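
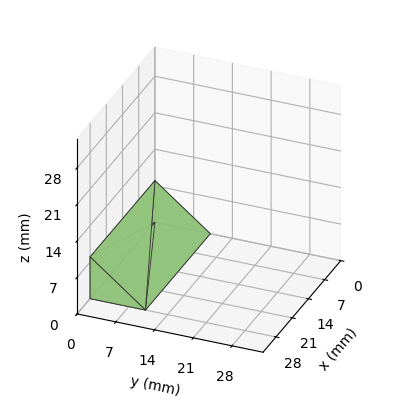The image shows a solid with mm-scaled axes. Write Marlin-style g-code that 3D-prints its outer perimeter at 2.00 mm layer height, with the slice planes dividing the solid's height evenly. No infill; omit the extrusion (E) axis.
Reading the render: the shape is a wedge (ramp): 28 × 10 mm base, rising to 8 mm along the y=0 edge and sloping linearly to z=0 at y=10 (dimensions read to the nearest mm from the axis ticks). For the g-code, the solid's height is divided into equal slices at the stated Δz and each level perimeter traced with G1 moves after a G0 lift.

; perimeter-only toolpath
G21 ; units = mm
G90 ; absolute positioning
G28 ; home
; layer 1
G0 Z2.00
G0 X0.00 Y0.00
G1 X28.00 Y0.00
G1 X28.00 Y7.50
G1 X0.00 Y7.50
G1 X0.00 Y0.00
; layer 2
G0 Z4.00
G0 X0.00 Y0.00
G1 X28.00 Y0.00
G1 X28.00 Y5.00
G1 X0.00 Y5.00
G1 X0.00 Y0.00
; layer 3
G0 Z6.00
G0 X0.00 Y0.00
G1 X28.00 Y0.00
G1 X28.00 Y2.50
G1 X0.00 Y2.50
G1 X0.00 Y0.00
M2 ; end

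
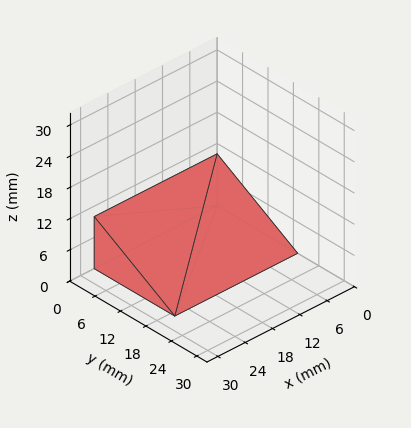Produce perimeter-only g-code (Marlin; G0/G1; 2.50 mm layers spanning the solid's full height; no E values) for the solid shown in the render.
Reading the render: the shape is a wedge (ramp): 27 × 19 mm base, rising to 10 mm along the y=0 edge and sloping linearly to z=0 at y=19 (dimensions read to the nearest mm from the axis ticks). For the g-code, the solid's height is divided into equal slices at the stated Δz and each level perimeter traced with G1 moves after a G0 lift.

; perimeter-only toolpath
G21 ; units = mm
G90 ; absolute positioning
G28 ; home
; layer 1
G0 Z2.50
G0 X0.00 Y0.00
G1 X27.00 Y0.00
G1 X27.00 Y14.25
G1 X0.00 Y14.25
G1 X0.00 Y0.00
; layer 2
G0 Z5.00
G0 X0.00 Y0.00
G1 X27.00 Y0.00
G1 X27.00 Y9.50
G1 X0.00 Y9.50
G1 X0.00 Y0.00
; layer 3
G0 Z7.50
G0 X0.00 Y0.00
G1 X27.00 Y0.00
G1 X27.00 Y4.75
G1 X0.00 Y4.75
G1 X0.00 Y0.00
M2 ; end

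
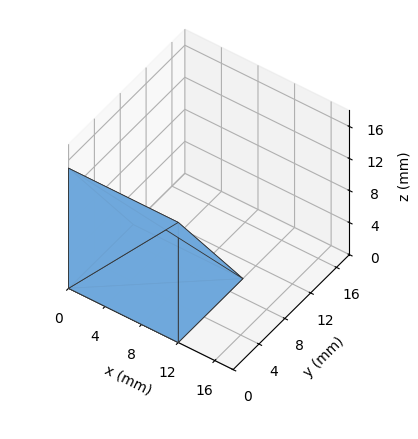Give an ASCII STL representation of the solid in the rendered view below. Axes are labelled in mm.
Reading the render: the shape is a wedge (ramp): 12 × 10 mm base, rising to 15 mm along the y=0 edge and sloping linearly to z=0 at y=10 (dimensions read to the nearest mm from the axis ticks). For the STL, each face is triangulated and given an outward normal.

solid part
  facet normal 0.0000 0.0000 -1.0000
    outer loop
      vertex 12.0 10.0 0.0
      vertex 12.0 0.0 0.0
      vertex 0.0 0.0 0.0
    endloop
  endfacet
  facet normal 0.0000 0.0000 -1.0000
    outer loop
      vertex 0.0 10.0 0.0
      vertex 12.0 10.0 0.0
      vertex 0.0 0.0 0.0
    endloop
  endfacet
  facet normal 0.0000 -1.0000 0.0000
    outer loop
      vertex 0.0 0.0 0.0
      vertex 12.0 0.0 0.0
      vertex 12.0 0.0 15.0
    endloop
  endfacet
  facet normal 0.0000 -1.0000 0.0000
    outer loop
      vertex 0.0 0.0 0.0
      vertex 12.0 0.0 15.0
      vertex 0.0 0.0 15.0
    endloop
  endfacet
  facet normal 0.0000 0.8321 0.5547
    outer loop
      vertex 0.0 0.0 15.0
      vertex 12.0 0.0 15.0
      vertex 12.0 10.0 0.0
    endloop
  endfacet
  facet normal 0.0000 0.8321 0.5547
    outer loop
      vertex 0.0 0.0 15.0
      vertex 12.0 10.0 0.0
      vertex 0.0 10.0 0.0
    endloop
  endfacet
  facet normal -1.0000 0.0000 0.0000
    outer loop
      vertex 0.0 0.0 15.0
      vertex 0.0 10.0 0.0
      vertex 0.0 0.0 0.0
    endloop
  endfacet
  facet normal 1.0000 0.0000 0.0000
    outer loop
      vertex 12.0 0.0 0.0
      vertex 12.0 10.0 0.0
      vertex 12.0 0.0 15.0
    endloop
  endfacet
endsolid part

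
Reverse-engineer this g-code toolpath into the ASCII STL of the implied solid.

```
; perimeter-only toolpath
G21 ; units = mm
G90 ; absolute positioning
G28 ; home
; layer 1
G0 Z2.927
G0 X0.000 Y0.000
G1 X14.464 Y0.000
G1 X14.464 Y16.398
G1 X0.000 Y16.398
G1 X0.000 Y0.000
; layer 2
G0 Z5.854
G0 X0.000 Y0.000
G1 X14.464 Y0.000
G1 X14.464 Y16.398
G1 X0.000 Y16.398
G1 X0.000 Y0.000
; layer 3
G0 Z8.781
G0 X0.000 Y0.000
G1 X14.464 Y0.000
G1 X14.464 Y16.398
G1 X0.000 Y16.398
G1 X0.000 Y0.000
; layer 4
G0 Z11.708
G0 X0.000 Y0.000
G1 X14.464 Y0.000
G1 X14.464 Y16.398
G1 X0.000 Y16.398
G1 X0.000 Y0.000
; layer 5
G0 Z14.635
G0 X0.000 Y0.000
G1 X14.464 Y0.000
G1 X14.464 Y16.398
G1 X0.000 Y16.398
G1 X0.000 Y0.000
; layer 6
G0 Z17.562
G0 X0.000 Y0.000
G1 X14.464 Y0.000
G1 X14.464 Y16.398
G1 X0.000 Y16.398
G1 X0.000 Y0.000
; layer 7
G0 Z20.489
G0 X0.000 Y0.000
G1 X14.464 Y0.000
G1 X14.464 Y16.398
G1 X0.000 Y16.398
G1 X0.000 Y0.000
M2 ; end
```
solid part
  facet normal 0.0000 0.0000 -1.0000
    outer loop
      vertex 14.464 16.398 0.000
      vertex 14.464 0.000 0.000
      vertex 0.000 0.000 0.000
    endloop
  endfacet
  facet normal 0.0000 0.0000 -1.0000
    outer loop
      vertex 0.000 16.398 0.000
      vertex 14.464 16.398 0.000
      vertex 0.000 0.000 0.000
    endloop
  endfacet
  facet normal 0.0000 0.0000 1.0000
    outer loop
      vertex 0.000 0.000 20.489
      vertex 14.464 0.000 20.489
      vertex 14.464 16.398 20.489
    endloop
  endfacet
  facet normal 0.0000 0.0000 1.0000
    outer loop
      vertex 0.000 0.000 20.489
      vertex 14.464 16.398 20.489
      vertex 0.000 16.398 20.489
    endloop
  endfacet
  facet normal 0.0000 -1.0000 0.0000
    outer loop
      vertex 0.000 0.000 0.000
      vertex 14.464 0.000 0.000
      vertex 14.464 0.000 20.489
    endloop
  endfacet
  facet normal 0.0000 -1.0000 0.0000
    outer loop
      vertex 0.000 0.000 0.000
      vertex 14.464 0.000 20.489
      vertex 0.000 0.000 20.489
    endloop
  endfacet
  facet normal 0.0000 1.0000 0.0000
    outer loop
      vertex 14.464 16.398 20.489
      vertex 14.464 16.398 0.000
      vertex 0.000 16.398 0.000
    endloop
  endfacet
  facet normal 0.0000 1.0000 0.0000
    outer loop
      vertex 0.000 16.398 20.489
      vertex 14.464 16.398 20.489
      vertex 0.000 16.398 0.000
    endloop
  endfacet
  facet normal -1.0000 0.0000 0.0000
    outer loop
      vertex 0.000 16.398 20.489
      vertex 0.000 16.398 0.000
      vertex 0.000 0.000 0.000
    endloop
  endfacet
  facet normal -1.0000 0.0000 0.0000
    outer loop
      vertex 0.000 0.000 20.489
      vertex 0.000 16.398 20.489
      vertex 0.000 0.000 0.000
    endloop
  endfacet
  facet normal 1.0000 0.0000 0.0000
    outer loop
      vertex 14.464 0.000 0.000
      vertex 14.464 16.398 0.000
      vertex 14.464 16.398 20.489
    endloop
  endfacet
  facet normal 1.0000 0.0000 0.0000
    outer loop
      vertex 14.464 0.000 0.000
      vertex 14.464 16.398 20.489
      vertex 14.464 0.000 20.489
    endloop
  endfacet
endsolid part

The G0 Z moves step by Δz≈2.927 mm. Every layer's G1 loop is the same polygon, so the solid is a straight extrusion of it from z=0 to z≈20.5. Closing with flat bottom and top caps and triangulating gives 12 facets — a rectangular box, roughly 14.5 × 16.4 mm footprint and 20.5 mm tall.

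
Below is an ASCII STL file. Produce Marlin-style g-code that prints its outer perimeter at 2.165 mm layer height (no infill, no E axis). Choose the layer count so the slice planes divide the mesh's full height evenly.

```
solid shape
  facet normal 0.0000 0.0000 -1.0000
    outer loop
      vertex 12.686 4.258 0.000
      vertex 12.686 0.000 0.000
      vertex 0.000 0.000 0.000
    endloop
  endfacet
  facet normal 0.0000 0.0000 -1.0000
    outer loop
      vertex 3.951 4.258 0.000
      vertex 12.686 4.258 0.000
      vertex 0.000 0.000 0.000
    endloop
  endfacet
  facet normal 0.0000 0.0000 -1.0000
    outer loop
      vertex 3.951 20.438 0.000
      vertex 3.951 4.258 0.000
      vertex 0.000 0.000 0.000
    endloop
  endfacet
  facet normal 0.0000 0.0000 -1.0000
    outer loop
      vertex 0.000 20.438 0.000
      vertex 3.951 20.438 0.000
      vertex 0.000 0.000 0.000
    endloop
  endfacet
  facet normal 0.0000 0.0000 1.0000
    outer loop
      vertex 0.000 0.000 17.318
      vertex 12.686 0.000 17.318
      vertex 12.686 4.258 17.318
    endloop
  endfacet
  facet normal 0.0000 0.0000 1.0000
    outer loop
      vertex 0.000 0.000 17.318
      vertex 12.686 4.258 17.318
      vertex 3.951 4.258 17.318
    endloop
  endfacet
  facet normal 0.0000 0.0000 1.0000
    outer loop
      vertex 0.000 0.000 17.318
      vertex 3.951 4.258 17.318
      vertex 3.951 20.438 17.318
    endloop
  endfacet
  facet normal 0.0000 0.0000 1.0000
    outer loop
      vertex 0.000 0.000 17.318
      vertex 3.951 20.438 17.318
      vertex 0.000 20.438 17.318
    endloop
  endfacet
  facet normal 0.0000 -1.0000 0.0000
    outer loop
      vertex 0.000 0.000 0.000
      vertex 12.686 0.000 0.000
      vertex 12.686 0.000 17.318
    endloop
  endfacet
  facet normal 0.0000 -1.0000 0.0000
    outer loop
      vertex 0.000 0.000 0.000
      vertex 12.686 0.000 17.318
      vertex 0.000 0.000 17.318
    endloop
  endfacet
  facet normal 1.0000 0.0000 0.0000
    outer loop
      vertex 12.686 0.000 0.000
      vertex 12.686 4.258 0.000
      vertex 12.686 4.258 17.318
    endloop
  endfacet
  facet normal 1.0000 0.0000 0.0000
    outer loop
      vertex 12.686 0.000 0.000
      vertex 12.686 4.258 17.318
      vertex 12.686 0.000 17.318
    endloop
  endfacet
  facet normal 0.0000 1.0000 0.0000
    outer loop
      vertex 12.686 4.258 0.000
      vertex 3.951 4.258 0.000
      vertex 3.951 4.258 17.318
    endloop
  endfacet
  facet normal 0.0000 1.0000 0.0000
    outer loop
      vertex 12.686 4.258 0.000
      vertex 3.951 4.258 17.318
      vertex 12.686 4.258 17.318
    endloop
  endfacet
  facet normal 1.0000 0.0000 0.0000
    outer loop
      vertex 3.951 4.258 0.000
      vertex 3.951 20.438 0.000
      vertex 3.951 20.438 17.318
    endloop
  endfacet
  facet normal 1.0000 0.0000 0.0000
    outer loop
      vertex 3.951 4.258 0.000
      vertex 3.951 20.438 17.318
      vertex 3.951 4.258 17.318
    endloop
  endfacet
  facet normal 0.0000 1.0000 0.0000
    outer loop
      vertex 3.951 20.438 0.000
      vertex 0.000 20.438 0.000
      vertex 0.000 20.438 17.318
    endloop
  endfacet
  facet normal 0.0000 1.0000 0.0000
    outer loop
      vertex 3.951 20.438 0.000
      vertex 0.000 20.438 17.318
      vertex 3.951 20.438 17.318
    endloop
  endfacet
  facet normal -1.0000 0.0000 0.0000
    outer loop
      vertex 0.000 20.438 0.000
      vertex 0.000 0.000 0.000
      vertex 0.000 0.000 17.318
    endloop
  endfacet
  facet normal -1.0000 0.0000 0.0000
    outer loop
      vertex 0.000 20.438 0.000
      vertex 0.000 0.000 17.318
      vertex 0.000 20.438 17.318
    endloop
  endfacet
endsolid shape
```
; perimeter-only toolpath
G21 ; units = mm
G90 ; absolute positioning
G28 ; home
; layer 1
G0 Z2.165
G0 X0.000 Y0.000
G1 X12.686 Y0.000
G1 X12.686 Y4.258
G1 X3.951 Y4.258
G1 X3.951 Y20.438
G1 X0.000 Y20.438
G1 X0.000 Y0.000
; layer 2
G0 Z4.330
G0 X0.000 Y0.000
G1 X12.686 Y0.000
G1 X12.686 Y4.258
G1 X3.951 Y4.258
G1 X3.951 Y20.438
G1 X0.000 Y20.438
G1 X0.000 Y0.000
; layer 3
G0 Z6.494
G0 X0.000 Y0.000
G1 X12.686 Y0.000
G1 X12.686 Y4.258
G1 X3.951 Y4.258
G1 X3.951 Y20.438
G1 X0.000 Y20.438
G1 X0.000 Y0.000
; layer 4
G0 Z8.659
G0 X0.000 Y0.000
G1 X12.686 Y0.000
G1 X12.686 Y4.258
G1 X3.951 Y4.258
G1 X3.951 Y20.438
G1 X0.000 Y20.438
G1 X0.000 Y0.000
; layer 5
G0 Z10.824
G0 X0.000 Y0.000
G1 X12.686 Y0.000
G1 X12.686 Y4.258
G1 X3.951 Y4.258
G1 X3.951 Y20.438
G1 X0.000 Y20.438
G1 X0.000 Y0.000
; layer 6
G0 Z12.989
G0 X0.000 Y0.000
G1 X12.686 Y0.000
G1 X12.686 Y4.258
G1 X3.951 Y4.258
G1 X3.951 Y20.438
G1 X0.000 Y20.438
G1 X0.000 Y0.000
; layer 7
G0 Z15.153
G0 X0.000 Y0.000
G1 X12.686 Y0.000
G1 X12.686 Y4.258
G1 X3.951 Y4.258
G1 X3.951 Y20.438
G1 X0.000 Y20.438
G1 X0.000 Y0.000
; layer 8
G0 Z17.318
G0 X0.000 Y0.000
G1 X12.686 Y0.000
G1 X12.686 Y4.258
G1 X3.951 Y4.258
G1 X3.951 Y20.438
G1 X0.000 Y20.438
G1 X0.000 Y0.000
M2 ; end

The solid is an L-shaped prism: outer 12.7 × 20.4 mm, arm thicknesses ≈ 4.26 mm (horizontal) and 3.95 mm (vertical), extruded 17.3 mm in z. Slicing at Δz = 2.165 mm — 8 equal slices spanning the solid's height, so layer i sits at z = i·h/8 — gives 8 non-empty perimeters. Each is a 6-segment closed polygon; G0 lifts to the layer z and rapids to the start vertex, then G1 traces the edges.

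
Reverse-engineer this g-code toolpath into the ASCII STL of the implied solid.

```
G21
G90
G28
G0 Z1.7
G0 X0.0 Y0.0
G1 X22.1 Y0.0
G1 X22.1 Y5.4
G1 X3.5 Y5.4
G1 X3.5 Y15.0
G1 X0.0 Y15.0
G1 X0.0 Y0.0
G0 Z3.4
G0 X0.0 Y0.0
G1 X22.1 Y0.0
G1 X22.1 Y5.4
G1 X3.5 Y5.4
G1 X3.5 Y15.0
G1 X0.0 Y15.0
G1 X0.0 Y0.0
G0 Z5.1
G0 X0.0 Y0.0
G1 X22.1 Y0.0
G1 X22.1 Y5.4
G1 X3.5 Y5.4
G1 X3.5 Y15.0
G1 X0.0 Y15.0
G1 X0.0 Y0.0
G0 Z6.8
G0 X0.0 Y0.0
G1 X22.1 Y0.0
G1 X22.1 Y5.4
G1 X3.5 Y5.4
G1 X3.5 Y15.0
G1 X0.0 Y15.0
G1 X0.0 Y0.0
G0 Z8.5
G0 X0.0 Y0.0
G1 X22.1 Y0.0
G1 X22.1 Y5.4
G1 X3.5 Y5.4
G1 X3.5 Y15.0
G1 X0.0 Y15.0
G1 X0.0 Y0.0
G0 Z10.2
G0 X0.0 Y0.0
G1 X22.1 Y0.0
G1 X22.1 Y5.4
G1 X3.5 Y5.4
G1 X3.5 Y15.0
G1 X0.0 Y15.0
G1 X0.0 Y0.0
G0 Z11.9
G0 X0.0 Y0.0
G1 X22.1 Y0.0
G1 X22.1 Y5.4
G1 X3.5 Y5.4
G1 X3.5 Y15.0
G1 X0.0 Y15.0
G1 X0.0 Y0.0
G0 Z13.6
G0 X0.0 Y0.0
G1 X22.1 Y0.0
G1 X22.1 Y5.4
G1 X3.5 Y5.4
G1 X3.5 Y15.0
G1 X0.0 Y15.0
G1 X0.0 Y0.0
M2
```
solid part
  facet normal 0.0000 0.0000 -1.0000
    outer loop
      vertex 22.1 5.4 0.0
      vertex 22.1 0.0 0.0
      vertex 0.0 0.0 0.0
    endloop
  endfacet
  facet normal 0.0000 0.0000 -1.0000
    outer loop
      vertex 3.5 5.4 0.0
      vertex 22.1 5.4 0.0
      vertex 0.0 0.0 0.0
    endloop
  endfacet
  facet normal 0.0000 0.0000 -1.0000
    outer loop
      vertex 3.5 15.0 0.0
      vertex 3.5 5.4 0.0
      vertex 0.0 0.0 0.0
    endloop
  endfacet
  facet normal 0.0000 0.0000 -1.0000
    outer loop
      vertex 0.0 15.0 0.0
      vertex 3.5 15.0 0.0
      vertex 0.0 0.0 0.0
    endloop
  endfacet
  facet normal 0.0000 0.0000 1.0000
    outer loop
      vertex 0.0 0.0 13.6
      vertex 22.1 0.0 13.6
      vertex 22.1 5.4 13.6
    endloop
  endfacet
  facet normal 0.0000 0.0000 1.0000
    outer loop
      vertex 0.0 0.0 13.6
      vertex 22.1 5.4 13.6
      vertex 3.5 5.4 13.6
    endloop
  endfacet
  facet normal 0.0000 0.0000 1.0000
    outer loop
      vertex 0.0 0.0 13.6
      vertex 3.5 5.4 13.6
      vertex 3.5 15.0 13.6
    endloop
  endfacet
  facet normal 0.0000 0.0000 1.0000
    outer loop
      vertex 0.0 0.0 13.6
      vertex 3.5 15.0 13.6
      vertex 0.0 15.0 13.6
    endloop
  endfacet
  facet normal 0.0000 -1.0000 0.0000
    outer loop
      vertex 0.0 0.0 0.0
      vertex 22.1 0.0 0.0
      vertex 22.1 0.0 13.6
    endloop
  endfacet
  facet normal 0.0000 -1.0000 0.0000
    outer loop
      vertex 0.0 0.0 0.0
      vertex 22.1 0.0 13.6
      vertex 0.0 0.0 13.6
    endloop
  endfacet
  facet normal 1.0000 0.0000 0.0000
    outer loop
      vertex 22.1 0.0 0.0
      vertex 22.1 5.4 0.0
      vertex 22.1 5.4 13.6
    endloop
  endfacet
  facet normal 1.0000 0.0000 0.0000
    outer loop
      vertex 22.1 0.0 0.0
      vertex 22.1 5.4 13.6
      vertex 22.1 0.0 13.6
    endloop
  endfacet
  facet normal 0.0000 1.0000 0.0000
    outer loop
      vertex 22.1 5.4 0.0
      vertex 3.5 5.4 0.0
      vertex 3.5 5.4 13.6
    endloop
  endfacet
  facet normal 0.0000 1.0000 0.0000
    outer loop
      vertex 22.1 5.4 0.0
      vertex 3.5 5.4 13.6
      vertex 22.1 5.4 13.6
    endloop
  endfacet
  facet normal 1.0000 0.0000 0.0000
    outer loop
      vertex 3.5 5.4 0.0
      vertex 3.5 15.0 0.0
      vertex 3.5 15.0 13.6
    endloop
  endfacet
  facet normal 1.0000 0.0000 0.0000
    outer loop
      vertex 3.5 5.4 0.0
      vertex 3.5 15.0 13.6
      vertex 3.5 5.4 13.6
    endloop
  endfacet
  facet normal 0.0000 1.0000 0.0000
    outer loop
      vertex 3.5 15.0 0.0
      vertex 0.0 15.0 0.0
      vertex 0.0 15.0 13.6
    endloop
  endfacet
  facet normal 0.0000 1.0000 0.0000
    outer loop
      vertex 3.5 15.0 0.0
      vertex 0.0 15.0 13.6
      vertex 3.5 15.0 13.6
    endloop
  endfacet
  facet normal -1.0000 0.0000 0.0000
    outer loop
      vertex 0.0 15.0 0.0
      vertex 0.0 0.0 0.0
      vertex 0.0 0.0 13.6
    endloop
  endfacet
  facet normal -1.0000 0.0000 0.0000
    outer loop
      vertex 0.0 15.0 0.0
      vertex 0.0 0.0 13.6
      vertex 0.0 15.0 13.6
    endloop
  endfacet
endsolid part

The G0 Z moves step by Δz≈1.7 mm. Every layer's G1 loop is the same polygon, so the solid is a straight extrusion of it from z=0 to z≈13.6. Closing with flat bottom and top caps and triangulating gives 20 facets — an L-shaped prism: outer 22.1 × 15 mm, arm thicknesses ≈ 5.4 mm (horizontal) and 3.5 mm (vertical), extruded 13.6 mm in z.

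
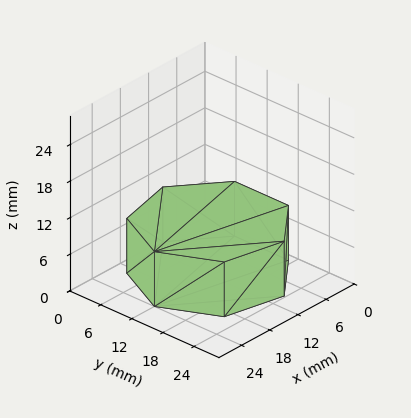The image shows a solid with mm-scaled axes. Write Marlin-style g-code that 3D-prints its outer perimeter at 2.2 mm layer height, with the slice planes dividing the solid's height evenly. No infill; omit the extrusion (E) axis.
Reading the render: the shape is a regular 7-sided prism (a cylinder approximated with 7 flat sides), circumscribed radius ≈ 12 mm, height ≈ 9 mm (dimensions read to the nearest mm from the axis ticks). For the g-code, the solid's height is divided into equal slices at the stated Δz and each level perimeter traced with G1 moves after a G0 lift.

; perimeter-only toolpath
G21 ; units = mm
G90 ; absolute positioning
G28 ; home
; layer 1
G0 Z2.2
G0 X24.0 Y12.0
G1 X19.5 Y21.4
G1 X9.3 Y23.7
G1 X1.2 Y17.2
G1 X1.2 Y6.8
G1 X9.3 Y0.3
G1 X19.5 Y2.6
G1 X24.0 Y12.0
; layer 2
G0 Z4.5
G0 X24.0 Y12.0
G1 X19.5 Y21.4
G1 X9.3 Y23.7
G1 X1.2 Y17.2
G1 X1.2 Y6.8
G1 X9.3 Y0.3
G1 X19.5 Y2.6
G1 X24.0 Y12.0
; layer 3
G0 Z6.8
G0 X24.0 Y12.0
G1 X19.5 Y21.4
G1 X9.3 Y23.7
G1 X1.2 Y17.2
G1 X1.2 Y6.8
G1 X9.3 Y0.3
G1 X19.5 Y2.6
G1 X24.0 Y12.0
; layer 4
G0 Z9.0
G0 X24.0 Y12.0
G1 X19.5 Y21.4
G1 X9.3 Y23.7
G1 X1.2 Y17.2
G1 X1.2 Y6.8
G1 X9.3 Y0.3
G1 X19.5 Y2.6
G1 X24.0 Y12.0
M2 ; end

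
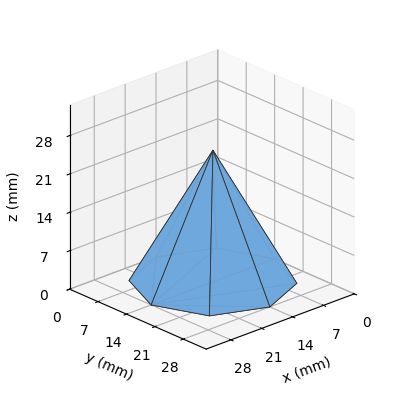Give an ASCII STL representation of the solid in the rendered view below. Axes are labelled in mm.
Reading the render: the shape is a regular 8-sided pyramid, base circumscribed radius ≈ 14 mm, apex at z ≈ 24 mm (dimensions read to the nearest mm from the axis ticks). For the STL, each face is triangulated and given an outward normal.

solid part
  facet normal 0.0000 0.0000 -1.0000
    outer loop
      vertex 14.00 28.00 0.00
      vertex 23.90 23.90 0.00
      vertex 28.00 14.00 0.00
    endloop
  endfacet
  facet normal 0.0000 0.0000 -1.0000
    outer loop
      vertex 4.10 23.90 0.00
      vertex 14.00 28.00 0.00
      vertex 28.00 14.00 0.00
    endloop
  endfacet
  facet normal 0.0000 0.0000 -1.0000
    outer loop
      vertex 0.00 14.00 0.00
      vertex 4.10 23.90 0.00
      vertex 28.00 14.00 0.00
    endloop
  endfacet
  facet normal 0.0000 0.0000 -1.0000
    outer loop
      vertex 4.10 4.10 0.00
      vertex 0.00 14.00 0.00
      vertex 28.00 14.00 0.00
    endloop
  endfacet
  facet normal 0.0000 0.0000 -1.0000
    outer loop
      vertex 14.00 0.00 0.00
      vertex 4.10 4.10 0.00
      vertex 28.00 14.00 0.00
    endloop
  endfacet
  facet normal 0.0000 0.0000 -1.0000
    outer loop
      vertex 23.90 4.10 0.00
      vertex 14.00 0.00 0.00
      vertex 28.00 14.00 0.00
    endloop
  endfacet
  facet normal 0.8133 0.3368 0.4744
    outer loop
      vertex 28.00 14.00 0.00
      vertex 23.90 23.90 0.00
      vertex 14.00 14.00 24.00
    endloop
  endfacet
  facet normal 0.3368 0.8133 0.4744
    outer loop
      vertex 23.90 23.90 0.00
      vertex 14.00 28.00 0.00
      vertex 14.00 14.00 24.00
    endloop
  endfacet
  facet normal -0.3368 0.8133 0.4744
    outer loop
      vertex 14.00 28.00 0.00
      vertex 4.10 23.90 0.00
      vertex 14.00 14.00 24.00
    endloop
  endfacet
  facet normal -0.8133 0.3368 0.4744
    outer loop
      vertex 4.10 23.90 0.00
      vertex 0.00 14.00 0.00
      vertex 14.00 14.00 24.00
    endloop
  endfacet
  facet normal -0.8133 -0.3368 0.4744
    outer loop
      vertex 0.00 14.00 0.00
      vertex 4.10 4.10 0.00
      vertex 14.00 14.00 24.00
    endloop
  endfacet
  facet normal -0.3368 -0.8133 0.4744
    outer loop
      vertex 4.10 4.10 0.00
      vertex 14.00 0.00 0.00
      vertex 14.00 14.00 24.00
    endloop
  endfacet
  facet normal 0.3368 -0.8133 0.4744
    outer loop
      vertex 14.00 0.00 0.00
      vertex 23.90 4.10 0.00
      vertex 14.00 14.00 24.00
    endloop
  endfacet
  facet normal 0.8133 -0.3368 0.4744
    outer loop
      vertex 23.90 4.10 0.00
      vertex 28.00 14.00 0.00
      vertex 14.00 14.00 24.00
    endloop
  endfacet
endsolid part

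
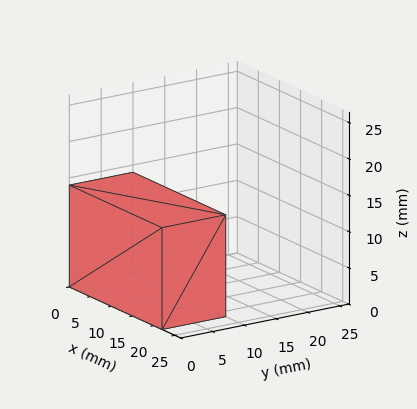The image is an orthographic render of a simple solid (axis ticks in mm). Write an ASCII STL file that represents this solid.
Reading the render: the shape is a rectangular box, roughly 22 × 10 mm footprint and 14 mm tall (dimensions read to the nearest mm from the axis ticks). For the STL, each face is triangulated and given an outward normal.

solid part
  facet normal 0.0000 0.0000 -1.0000
    outer loop
      vertex 22.00 10.00 0.00
      vertex 22.00 0.00 0.00
      vertex 0.00 0.00 0.00
    endloop
  endfacet
  facet normal 0.0000 0.0000 -1.0000
    outer loop
      vertex 0.00 10.00 0.00
      vertex 22.00 10.00 0.00
      vertex 0.00 0.00 0.00
    endloop
  endfacet
  facet normal 0.0000 0.0000 1.0000
    outer loop
      vertex 0.00 0.00 14.00
      vertex 22.00 0.00 14.00
      vertex 22.00 10.00 14.00
    endloop
  endfacet
  facet normal 0.0000 0.0000 1.0000
    outer loop
      vertex 0.00 0.00 14.00
      vertex 22.00 10.00 14.00
      vertex 0.00 10.00 14.00
    endloop
  endfacet
  facet normal 0.0000 -1.0000 0.0000
    outer loop
      vertex 0.00 0.00 0.00
      vertex 22.00 0.00 0.00
      vertex 22.00 0.00 14.00
    endloop
  endfacet
  facet normal 0.0000 -1.0000 0.0000
    outer loop
      vertex 0.00 0.00 0.00
      vertex 22.00 0.00 14.00
      vertex 0.00 0.00 14.00
    endloop
  endfacet
  facet normal 0.0000 1.0000 0.0000
    outer loop
      vertex 22.00 10.00 14.00
      vertex 22.00 10.00 0.00
      vertex 0.00 10.00 0.00
    endloop
  endfacet
  facet normal 0.0000 1.0000 0.0000
    outer loop
      vertex 0.00 10.00 14.00
      vertex 22.00 10.00 14.00
      vertex 0.00 10.00 0.00
    endloop
  endfacet
  facet normal -1.0000 0.0000 0.0000
    outer loop
      vertex 0.00 10.00 14.00
      vertex 0.00 10.00 0.00
      vertex 0.00 0.00 0.00
    endloop
  endfacet
  facet normal -1.0000 0.0000 0.0000
    outer loop
      vertex 0.00 0.00 14.00
      vertex 0.00 10.00 14.00
      vertex 0.00 0.00 0.00
    endloop
  endfacet
  facet normal 1.0000 0.0000 0.0000
    outer loop
      vertex 22.00 0.00 0.00
      vertex 22.00 10.00 0.00
      vertex 22.00 10.00 14.00
    endloop
  endfacet
  facet normal 1.0000 0.0000 0.0000
    outer loop
      vertex 22.00 0.00 0.00
      vertex 22.00 10.00 14.00
      vertex 22.00 0.00 14.00
    endloop
  endfacet
endsolid part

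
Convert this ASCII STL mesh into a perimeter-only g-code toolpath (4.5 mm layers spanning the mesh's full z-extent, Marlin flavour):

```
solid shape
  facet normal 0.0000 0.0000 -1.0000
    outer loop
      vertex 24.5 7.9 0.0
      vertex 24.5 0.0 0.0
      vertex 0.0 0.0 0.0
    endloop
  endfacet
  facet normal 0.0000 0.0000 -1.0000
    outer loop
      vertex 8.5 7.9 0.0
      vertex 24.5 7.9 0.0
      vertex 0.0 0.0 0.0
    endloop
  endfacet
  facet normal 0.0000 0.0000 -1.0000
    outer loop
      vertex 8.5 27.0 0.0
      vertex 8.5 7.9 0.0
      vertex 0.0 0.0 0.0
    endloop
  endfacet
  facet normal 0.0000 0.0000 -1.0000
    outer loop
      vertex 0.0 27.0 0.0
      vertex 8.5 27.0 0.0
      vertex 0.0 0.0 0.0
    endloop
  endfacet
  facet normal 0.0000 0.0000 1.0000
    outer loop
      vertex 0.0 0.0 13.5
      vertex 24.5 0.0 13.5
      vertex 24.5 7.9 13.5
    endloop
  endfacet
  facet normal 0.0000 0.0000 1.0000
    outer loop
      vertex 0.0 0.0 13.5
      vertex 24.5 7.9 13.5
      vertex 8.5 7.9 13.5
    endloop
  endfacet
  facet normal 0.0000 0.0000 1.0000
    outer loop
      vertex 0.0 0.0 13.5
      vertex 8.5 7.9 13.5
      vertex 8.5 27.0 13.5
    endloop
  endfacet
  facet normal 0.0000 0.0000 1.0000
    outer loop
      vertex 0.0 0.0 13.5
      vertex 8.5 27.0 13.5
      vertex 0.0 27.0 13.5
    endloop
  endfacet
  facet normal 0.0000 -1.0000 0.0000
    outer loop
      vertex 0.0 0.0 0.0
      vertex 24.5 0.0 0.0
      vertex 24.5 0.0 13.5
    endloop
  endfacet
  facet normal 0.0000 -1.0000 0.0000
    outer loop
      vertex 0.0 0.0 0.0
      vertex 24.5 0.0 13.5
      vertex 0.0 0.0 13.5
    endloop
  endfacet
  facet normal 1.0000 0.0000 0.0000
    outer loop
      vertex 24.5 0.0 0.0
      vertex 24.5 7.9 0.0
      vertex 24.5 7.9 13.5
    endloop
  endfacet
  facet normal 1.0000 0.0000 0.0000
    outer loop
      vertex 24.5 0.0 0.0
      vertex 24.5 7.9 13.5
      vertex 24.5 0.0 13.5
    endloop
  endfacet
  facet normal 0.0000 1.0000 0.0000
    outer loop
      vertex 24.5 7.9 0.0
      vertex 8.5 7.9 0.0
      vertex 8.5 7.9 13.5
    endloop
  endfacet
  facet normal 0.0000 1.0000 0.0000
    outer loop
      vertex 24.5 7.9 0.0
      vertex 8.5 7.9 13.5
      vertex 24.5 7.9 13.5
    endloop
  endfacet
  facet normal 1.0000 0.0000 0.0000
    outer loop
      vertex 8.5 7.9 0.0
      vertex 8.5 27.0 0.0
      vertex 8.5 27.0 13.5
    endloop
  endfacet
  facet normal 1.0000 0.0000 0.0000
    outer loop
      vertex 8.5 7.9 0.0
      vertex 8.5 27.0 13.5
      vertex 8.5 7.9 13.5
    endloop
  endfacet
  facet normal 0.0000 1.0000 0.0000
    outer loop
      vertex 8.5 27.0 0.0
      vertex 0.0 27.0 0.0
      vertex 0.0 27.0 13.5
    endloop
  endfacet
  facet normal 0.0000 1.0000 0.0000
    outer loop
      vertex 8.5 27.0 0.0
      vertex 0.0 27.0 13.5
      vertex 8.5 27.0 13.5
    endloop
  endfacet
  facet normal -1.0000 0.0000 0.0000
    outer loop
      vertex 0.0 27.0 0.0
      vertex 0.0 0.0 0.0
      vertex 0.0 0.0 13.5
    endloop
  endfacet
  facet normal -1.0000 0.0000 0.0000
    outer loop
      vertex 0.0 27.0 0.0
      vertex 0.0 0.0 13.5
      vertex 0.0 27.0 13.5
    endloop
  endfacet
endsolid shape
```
; perimeter-only toolpath
G21 ; units = mm
G90 ; absolute positioning
G28 ; home
; layer 1
G0 Z4.5
G0 X0.0 Y0.0
G1 X24.5 Y0.0
G1 X24.5 Y7.9
G1 X8.5 Y7.9
G1 X8.5 Y27.0
G1 X0.0 Y27.0
G1 X0.0 Y0.0
; layer 2
G0 Z9.0
G0 X0.0 Y0.0
G1 X24.5 Y0.0
G1 X24.5 Y7.9
G1 X8.5 Y7.9
G1 X8.5 Y27.0
G1 X0.0 Y27.0
G1 X0.0 Y0.0
; layer 3
G0 Z13.5
G0 X0.0 Y0.0
G1 X24.5 Y0.0
G1 X24.5 Y7.9
G1 X8.5 Y7.9
G1 X8.5 Y27.0
G1 X0.0 Y27.0
G1 X0.0 Y0.0
M2 ; end

The solid is an L-shaped prism: outer 24.5 × 27 mm, arm thicknesses ≈ 7.9 mm (horizontal) and 8.5 mm (vertical), extruded 13.5 mm in z. Slicing at Δz = 4.5 mm — 3 equal slices spanning the solid's height, so layer i sits at z = i·h/3 — gives 3 non-empty perimeters. Each is a 6-segment closed polygon; G0 lifts to the layer z and rapids to the start vertex, then G1 traces the edges.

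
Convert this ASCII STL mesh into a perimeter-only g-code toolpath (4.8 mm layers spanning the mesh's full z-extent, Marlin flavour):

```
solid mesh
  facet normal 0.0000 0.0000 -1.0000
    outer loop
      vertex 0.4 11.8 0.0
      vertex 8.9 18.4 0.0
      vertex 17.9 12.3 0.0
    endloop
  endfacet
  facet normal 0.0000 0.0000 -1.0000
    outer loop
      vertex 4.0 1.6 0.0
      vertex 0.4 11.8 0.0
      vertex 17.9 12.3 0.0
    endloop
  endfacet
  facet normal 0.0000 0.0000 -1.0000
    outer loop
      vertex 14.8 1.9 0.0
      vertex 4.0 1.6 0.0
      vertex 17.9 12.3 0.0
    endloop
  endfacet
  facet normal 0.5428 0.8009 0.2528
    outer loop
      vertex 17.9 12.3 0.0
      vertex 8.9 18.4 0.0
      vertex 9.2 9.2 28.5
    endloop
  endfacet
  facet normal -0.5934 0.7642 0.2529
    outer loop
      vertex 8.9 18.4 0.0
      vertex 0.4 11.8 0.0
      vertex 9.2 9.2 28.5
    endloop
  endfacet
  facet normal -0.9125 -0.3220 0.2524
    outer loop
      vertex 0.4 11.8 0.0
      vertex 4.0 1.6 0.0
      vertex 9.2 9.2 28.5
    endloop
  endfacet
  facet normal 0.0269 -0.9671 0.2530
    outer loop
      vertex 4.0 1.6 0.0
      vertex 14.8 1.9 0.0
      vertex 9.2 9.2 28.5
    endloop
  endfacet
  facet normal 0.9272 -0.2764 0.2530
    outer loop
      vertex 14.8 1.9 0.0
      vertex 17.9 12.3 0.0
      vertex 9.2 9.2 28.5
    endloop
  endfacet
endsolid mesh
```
; perimeter-only toolpath
G21 ; units = mm
G90 ; absolute positioning
G28 ; home
; layer 1
G0 Z4.8
G0 X16.4 Y11.8
G1 X8.9 Y16.9
G1 X1.9 Y11.4
G1 X4.9 Y2.9
G1 X13.9 Y3.1
G1 X16.4 Y11.8
; layer 2
G0 Z9.5
G0 X15.0 Y11.3
G1 X9.0 Y15.3
G1 X3.3 Y10.9
G1 X5.7 Y4.1
G1 X12.9 Y4.3
G1 X15.0 Y11.3
; layer 3
G0 Z14.2
G0 X13.5 Y10.8
G1 X9.1 Y13.8
G1 X4.8 Y10.5
G1 X6.6 Y5.4
G1 X12.0 Y5.5
G1 X13.5 Y10.8
; layer 4
G0 Z19.0
G0 X12.1 Y10.2
G1 X9.1 Y12.3
G1 X6.3 Y10.1
G1 X7.5 Y6.7
G1 X11.1 Y6.8
G1 X12.1 Y10.2
; layer 5
G0 Z23.8
G0 X10.6 Y9.7
G1 X9.1 Y10.7
G1 X7.7 Y9.6
G1 X8.3 Y7.9
G1 X10.1 Y8.0
G1 X10.6 Y9.7
M2 ; end

The solid is a regular 5-sided pyramid, base circumscribed radius ≈ 9.2 mm, apex at z ≈ 28.5 mm. Slicing at Δz = 4.8 mm — 6 equal slices spanning the solid's height, so layer i sits at z = i·h/6 — gives 5 non-empty perimeters. Each is a 5-segment closed polygon; G0 lifts to the layer z and rapids to the start vertex, then G1 traces the edges. The cross-section shrinks linearly with z (the slice at the apex is degenerate and omitted).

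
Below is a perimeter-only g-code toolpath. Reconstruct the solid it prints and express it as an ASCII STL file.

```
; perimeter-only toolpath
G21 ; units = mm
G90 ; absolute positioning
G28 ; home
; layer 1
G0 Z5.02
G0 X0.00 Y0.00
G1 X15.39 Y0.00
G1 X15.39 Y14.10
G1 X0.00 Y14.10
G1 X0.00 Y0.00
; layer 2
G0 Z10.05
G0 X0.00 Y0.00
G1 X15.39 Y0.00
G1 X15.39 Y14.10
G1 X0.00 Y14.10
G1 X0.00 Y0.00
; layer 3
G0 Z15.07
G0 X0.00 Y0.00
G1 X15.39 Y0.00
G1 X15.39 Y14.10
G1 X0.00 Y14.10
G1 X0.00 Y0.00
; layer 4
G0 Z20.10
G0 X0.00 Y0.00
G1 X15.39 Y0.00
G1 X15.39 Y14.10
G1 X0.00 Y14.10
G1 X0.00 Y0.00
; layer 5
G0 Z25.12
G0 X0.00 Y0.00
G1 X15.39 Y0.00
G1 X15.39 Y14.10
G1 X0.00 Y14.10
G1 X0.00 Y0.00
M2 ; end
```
solid part
  facet normal 0.0000 0.0000 -1.0000
    outer loop
      vertex 15.39 14.10 0.00
      vertex 15.39 0.00 0.00
      vertex 0.00 0.00 0.00
    endloop
  endfacet
  facet normal 0.0000 0.0000 -1.0000
    outer loop
      vertex 0.00 14.10 0.00
      vertex 15.39 14.10 0.00
      vertex 0.00 0.00 0.00
    endloop
  endfacet
  facet normal 0.0000 0.0000 1.0000
    outer loop
      vertex 0.00 0.00 25.12
      vertex 15.39 0.00 25.12
      vertex 15.39 14.10 25.12
    endloop
  endfacet
  facet normal 0.0000 0.0000 1.0000
    outer loop
      vertex 0.00 0.00 25.12
      vertex 15.39 14.10 25.12
      vertex 0.00 14.10 25.12
    endloop
  endfacet
  facet normal 0.0000 -1.0000 0.0000
    outer loop
      vertex 0.00 0.00 0.00
      vertex 15.39 0.00 0.00
      vertex 15.39 0.00 25.12
    endloop
  endfacet
  facet normal 0.0000 -1.0000 0.0000
    outer loop
      vertex 0.00 0.00 0.00
      vertex 15.39 0.00 25.12
      vertex 0.00 0.00 25.12
    endloop
  endfacet
  facet normal 0.0000 1.0000 0.0000
    outer loop
      vertex 15.39 14.10 25.12
      vertex 15.39 14.10 0.00
      vertex 0.00 14.10 0.00
    endloop
  endfacet
  facet normal 0.0000 1.0000 0.0000
    outer loop
      vertex 0.00 14.10 25.12
      vertex 15.39 14.10 25.12
      vertex 0.00 14.10 0.00
    endloop
  endfacet
  facet normal -1.0000 0.0000 0.0000
    outer loop
      vertex 0.00 14.10 25.12
      vertex 0.00 14.10 0.00
      vertex 0.00 0.00 0.00
    endloop
  endfacet
  facet normal -1.0000 0.0000 0.0000
    outer loop
      vertex 0.00 0.00 25.12
      vertex 0.00 14.10 25.12
      vertex 0.00 0.00 0.00
    endloop
  endfacet
  facet normal 1.0000 0.0000 0.0000
    outer loop
      vertex 15.39 0.00 0.00
      vertex 15.39 14.10 0.00
      vertex 15.39 14.10 25.12
    endloop
  endfacet
  facet normal 1.0000 0.0000 0.0000
    outer loop
      vertex 15.39 0.00 0.00
      vertex 15.39 14.10 25.12
      vertex 15.39 0.00 25.12
    endloop
  endfacet
endsolid part

The G0 Z moves step by Δz≈5.02 mm. Every layer's G1 loop is the same polygon, so the solid is a straight extrusion of it from z=0 to z≈25.1. Closing with flat bottom and top caps and triangulating gives 12 facets — a rectangular box, roughly 15.4 × 14.1 mm footprint and 25.1 mm tall.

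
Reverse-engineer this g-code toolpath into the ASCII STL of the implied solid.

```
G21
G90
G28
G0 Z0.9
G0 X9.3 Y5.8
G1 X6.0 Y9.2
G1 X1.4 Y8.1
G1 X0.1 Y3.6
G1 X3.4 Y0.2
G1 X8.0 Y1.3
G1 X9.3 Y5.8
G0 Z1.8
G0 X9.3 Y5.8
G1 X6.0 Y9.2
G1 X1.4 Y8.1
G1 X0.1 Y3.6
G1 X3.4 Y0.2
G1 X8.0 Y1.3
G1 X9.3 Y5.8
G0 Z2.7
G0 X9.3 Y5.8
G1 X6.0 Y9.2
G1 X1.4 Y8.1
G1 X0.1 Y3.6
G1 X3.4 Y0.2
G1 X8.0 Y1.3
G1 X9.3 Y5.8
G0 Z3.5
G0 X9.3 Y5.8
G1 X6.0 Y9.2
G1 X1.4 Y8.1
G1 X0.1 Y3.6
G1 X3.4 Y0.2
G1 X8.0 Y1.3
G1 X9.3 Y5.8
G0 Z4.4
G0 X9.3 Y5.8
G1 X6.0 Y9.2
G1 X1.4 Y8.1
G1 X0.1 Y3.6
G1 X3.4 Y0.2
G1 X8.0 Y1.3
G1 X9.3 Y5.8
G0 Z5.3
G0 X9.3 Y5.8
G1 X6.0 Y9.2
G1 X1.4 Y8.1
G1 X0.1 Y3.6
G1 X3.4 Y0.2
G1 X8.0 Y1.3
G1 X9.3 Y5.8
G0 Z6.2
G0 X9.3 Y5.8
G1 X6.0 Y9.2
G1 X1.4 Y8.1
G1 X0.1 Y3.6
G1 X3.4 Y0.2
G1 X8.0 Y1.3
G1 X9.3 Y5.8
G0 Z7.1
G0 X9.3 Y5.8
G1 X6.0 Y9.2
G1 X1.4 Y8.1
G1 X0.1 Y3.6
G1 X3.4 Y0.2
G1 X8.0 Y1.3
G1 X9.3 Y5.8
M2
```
solid part
  facet normal 0.0000 0.0000 -1.0000
    outer loop
      vertex 1.4 8.1 0.0
      vertex 6.0 9.2 0.0
      vertex 9.3 5.8 0.0
    endloop
  endfacet
  facet normal 0.0000 0.0000 -1.0000
    outer loop
      vertex 0.1 3.6 0.0
      vertex 1.4 8.1 0.0
      vertex 9.3 5.8 0.0
    endloop
  endfacet
  facet normal 0.0000 0.0000 -1.0000
    outer loop
      vertex 3.4 0.2 0.0
      vertex 0.1 3.6 0.0
      vertex 9.3 5.8 0.0
    endloop
  endfacet
  facet normal 0.0000 0.0000 -1.0000
    outer loop
      vertex 8.0 1.3 0.0
      vertex 3.4 0.2 0.0
      vertex 9.3 5.8 0.0
    endloop
  endfacet
  facet normal 0.0000 0.0000 1.0000
    outer loop
      vertex 9.3 5.8 7.1
      vertex 6.0 9.2 7.1
      vertex 1.4 8.1 7.1
    endloop
  endfacet
  facet normal 0.0000 0.0000 1.0000
    outer loop
      vertex 9.3 5.8 7.1
      vertex 1.4 8.1 7.1
      vertex 0.1 3.6 7.1
    endloop
  endfacet
  facet normal 0.0000 0.0000 1.0000
    outer loop
      vertex 9.3 5.8 7.1
      vertex 0.1 3.6 7.1
      vertex 3.4 0.2 7.1
    endloop
  endfacet
  facet normal 0.0000 0.0000 1.0000
    outer loop
      vertex 9.3 5.8 7.1
      vertex 3.4 0.2 7.1
      vertex 8.0 1.3 7.1
    endloop
  endfacet
  facet normal 0.7176 0.6965 0.0000
    outer loop
      vertex 9.3 5.8 0.0
      vertex 6.0 9.2 0.0
      vertex 6.0 9.2 7.1
    endloop
  endfacet
  facet normal 0.7176 0.6965 0.0000
    outer loop
      vertex 9.3 5.8 0.0
      vertex 6.0 9.2 7.1
      vertex 9.3 5.8 7.1
    endloop
  endfacet
  facet normal -0.2326 0.9726 0.0000
    outer loop
      vertex 6.0 9.2 0.0
      vertex 1.4 8.1 0.0
      vertex 1.4 8.1 7.1
    endloop
  endfacet
  facet normal -0.2326 0.9726 0.0000
    outer loop
      vertex 6.0 9.2 0.0
      vertex 1.4 8.1 7.1
      vertex 6.0 9.2 7.1
    endloop
  endfacet
  facet normal -0.9607 0.2775 0.0000
    outer loop
      vertex 1.4 8.1 0.0
      vertex 0.1 3.6 0.0
      vertex 0.1 3.6 7.1
    endloop
  endfacet
  facet normal -0.9607 0.2775 0.0000
    outer loop
      vertex 1.4 8.1 0.0
      vertex 0.1 3.6 7.1
      vertex 1.4 8.1 7.1
    endloop
  endfacet
  facet normal -0.7176 -0.6965 0.0000
    outer loop
      vertex 0.1 3.6 0.0
      vertex 3.4 0.2 0.0
      vertex 3.4 0.2 7.1
    endloop
  endfacet
  facet normal -0.7176 -0.6965 0.0000
    outer loop
      vertex 0.1 3.6 0.0
      vertex 3.4 0.2 7.1
      vertex 0.1 3.6 7.1
    endloop
  endfacet
  facet normal 0.2326 -0.9726 0.0000
    outer loop
      vertex 3.4 0.2 0.0
      vertex 8.0 1.3 0.0
      vertex 8.0 1.3 7.1
    endloop
  endfacet
  facet normal 0.2326 -0.9726 0.0000
    outer loop
      vertex 3.4 0.2 0.0
      vertex 8.0 1.3 7.1
      vertex 3.4 0.2 7.1
    endloop
  endfacet
  facet normal 0.9607 -0.2775 0.0000
    outer loop
      vertex 8.0 1.3 0.0
      vertex 9.3 5.8 0.0
      vertex 9.3 5.8 7.1
    endloop
  endfacet
  facet normal 0.9607 -0.2775 0.0000
    outer loop
      vertex 8.0 1.3 0.0
      vertex 9.3 5.8 7.1
      vertex 8.0 1.3 7.1
    endloop
  endfacet
endsolid part

The G0 Z moves step by Δz≈0.9 mm. Every layer's G1 loop is the same polygon, so the solid is a straight extrusion of it from z=0 to z≈7.1. Closing with flat bottom and top caps and triangulating gives 20 facets — a regular 6-sided prism (a cylinder approximated with 6 flat sides), circumscribed radius ≈ 4.7 mm, height ≈ 7.1 mm.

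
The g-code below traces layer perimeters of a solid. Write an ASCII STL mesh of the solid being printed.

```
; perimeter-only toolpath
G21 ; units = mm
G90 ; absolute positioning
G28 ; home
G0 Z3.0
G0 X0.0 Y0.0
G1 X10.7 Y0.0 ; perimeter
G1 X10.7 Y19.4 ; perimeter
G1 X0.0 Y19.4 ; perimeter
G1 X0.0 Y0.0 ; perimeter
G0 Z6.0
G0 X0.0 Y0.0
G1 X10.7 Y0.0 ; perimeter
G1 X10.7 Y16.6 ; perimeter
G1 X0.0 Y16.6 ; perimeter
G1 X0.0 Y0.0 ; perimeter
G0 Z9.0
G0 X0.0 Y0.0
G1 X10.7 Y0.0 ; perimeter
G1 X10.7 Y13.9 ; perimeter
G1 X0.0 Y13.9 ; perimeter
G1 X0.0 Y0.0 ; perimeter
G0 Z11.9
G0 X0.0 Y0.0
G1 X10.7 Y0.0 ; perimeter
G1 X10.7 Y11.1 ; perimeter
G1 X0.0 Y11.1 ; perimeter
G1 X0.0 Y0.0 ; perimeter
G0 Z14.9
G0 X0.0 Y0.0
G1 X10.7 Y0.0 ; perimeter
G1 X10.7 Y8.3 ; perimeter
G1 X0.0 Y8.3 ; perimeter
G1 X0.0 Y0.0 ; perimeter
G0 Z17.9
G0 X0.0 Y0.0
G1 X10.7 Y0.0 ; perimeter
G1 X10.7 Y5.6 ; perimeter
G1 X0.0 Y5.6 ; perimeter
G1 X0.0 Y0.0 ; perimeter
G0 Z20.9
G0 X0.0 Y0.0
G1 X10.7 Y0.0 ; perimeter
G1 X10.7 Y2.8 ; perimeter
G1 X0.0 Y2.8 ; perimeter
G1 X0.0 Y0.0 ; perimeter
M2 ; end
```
solid part
  facet normal 0.0000 0.0000 -1.0000
    outer loop
      vertex 10.7 22.2 0.0
      vertex 10.7 0.0 0.0
      vertex 0.0 0.0 0.0
    endloop
  endfacet
  facet normal 0.0000 0.0000 -1.0000
    outer loop
      vertex 0.0 22.2 0.0
      vertex 10.7 22.2 0.0
      vertex 0.0 0.0 0.0
    endloop
  endfacet
  facet normal 0.0000 -1.0000 0.0000
    outer loop
      vertex 0.0 0.0 0.0
      vertex 10.7 0.0 0.0
      vertex 10.7 0.0 23.9
    endloop
  endfacet
  facet normal 0.0000 -1.0000 0.0000
    outer loop
      vertex 0.0 0.0 0.0
      vertex 10.7 0.0 23.9
      vertex 0.0 0.0 23.9
    endloop
  endfacet
  facet normal 0.0000 0.7327 0.6806
    outer loop
      vertex 0.0 0.0 23.9
      vertex 10.7 0.0 23.9
      vertex 10.7 22.2 0.0
    endloop
  endfacet
  facet normal 0.0000 0.7327 0.6806
    outer loop
      vertex 0.0 0.0 23.9
      vertex 10.7 22.2 0.0
      vertex 0.0 22.2 0.0
    endloop
  endfacet
  facet normal -1.0000 0.0000 0.0000
    outer loop
      vertex 0.0 0.0 23.9
      vertex 0.0 22.2 0.0
      vertex 0.0 0.0 0.0
    endloop
  endfacet
  facet normal 1.0000 0.0000 0.0000
    outer loop
      vertex 10.7 0.0 0.0
      vertex 10.7 22.2 0.0
      vertex 10.7 0.0 23.9
    endloop
  endfacet
endsolid part

The G0 Z moves step by Δz≈3.0 mm. The G1 loops shrink linearly with z, so the solid tapers from its base footprint up to z≈23.9. Closing with a flat bottom cap and the tapered top and triangulating gives 8 facets — a wedge (ramp): 10.7 × 22.2 mm base, rising to 23.9 mm along the y=0 edge and sloping linearly to z=0 at y=22.2.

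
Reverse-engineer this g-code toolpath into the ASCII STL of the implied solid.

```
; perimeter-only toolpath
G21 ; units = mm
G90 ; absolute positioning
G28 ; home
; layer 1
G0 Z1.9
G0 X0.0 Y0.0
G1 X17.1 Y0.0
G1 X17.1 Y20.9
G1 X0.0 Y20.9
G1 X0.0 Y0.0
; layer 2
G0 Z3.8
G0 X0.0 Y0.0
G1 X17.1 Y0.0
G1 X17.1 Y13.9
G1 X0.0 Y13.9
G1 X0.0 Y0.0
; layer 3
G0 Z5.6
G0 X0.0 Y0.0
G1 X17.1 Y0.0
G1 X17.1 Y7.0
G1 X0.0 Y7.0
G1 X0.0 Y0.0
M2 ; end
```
solid part
  facet normal 0.0000 0.0000 -1.0000
    outer loop
      vertex 17.1 27.8 0.0
      vertex 17.1 0.0 0.0
      vertex 0.0 0.0 0.0
    endloop
  endfacet
  facet normal 0.0000 0.0000 -1.0000
    outer loop
      vertex 0.0 27.8 0.0
      vertex 17.1 27.8 0.0
      vertex 0.0 0.0 0.0
    endloop
  endfacet
  facet normal 0.0000 -1.0000 0.0000
    outer loop
      vertex 0.0 0.0 0.0
      vertex 17.1 0.0 0.0
      vertex 17.1 0.0 7.5
    endloop
  endfacet
  facet normal 0.0000 -1.0000 0.0000
    outer loop
      vertex 0.0 0.0 0.0
      vertex 17.1 0.0 7.5
      vertex 0.0 0.0 7.5
    endloop
  endfacet
  facet normal 0.0000 0.2605 0.9655
    outer loop
      vertex 0.0 0.0 7.5
      vertex 17.1 0.0 7.5
      vertex 17.1 27.8 0.0
    endloop
  endfacet
  facet normal 0.0000 0.2605 0.9655
    outer loop
      vertex 0.0 0.0 7.5
      vertex 17.1 27.8 0.0
      vertex 0.0 27.8 0.0
    endloop
  endfacet
  facet normal -1.0000 0.0000 0.0000
    outer loop
      vertex 0.0 0.0 7.5
      vertex 0.0 27.8 0.0
      vertex 0.0 0.0 0.0
    endloop
  endfacet
  facet normal 1.0000 0.0000 0.0000
    outer loop
      vertex 17.1 0.0 0.0
      vertex 17.1 27.8 0.0
      vertex 17.1 0.0 7.5
    endloop
  endfacet
endsolid part

The G0 Z moves step by Δz≈1.9 mm. The G1 loops shrink linearly with z, so the solid tapers from its base footprint up to z≈7.5. Closing with a flat bottom cap and the tapered top and triangulating gives 8 facets — a wedge (ramp): 17.1 × 27.8 mm base, rising to 7.5 mm along the y=0 edge and sloping linearly to z=0 at y=27.8.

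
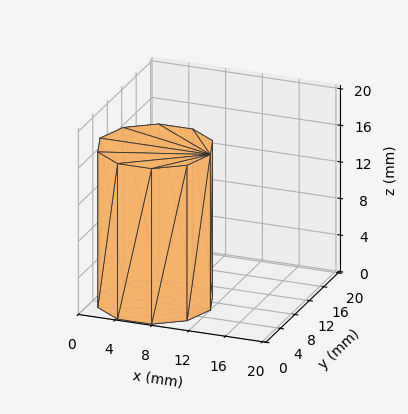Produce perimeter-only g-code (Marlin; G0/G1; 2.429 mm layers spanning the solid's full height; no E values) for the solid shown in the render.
Reading the render: the shape is a regular 10-sided prism (a cylinder approximated with 10 flat sides), circumscribed radius ≈ 6 mm, height ≈ 17 mm (dimensions read to the nearest mm from the axis ticks). For the g-code, the solid's height is divided into equal slices at the stated Δz and each level perimeter traced with G1 moves after a G0 lift.

; perimeter-only toolpath
G21 ; units = mm
G90 ; absolute positioning
G28 ; home
; layer 1
G0 Z2.429
G0 X12.000 Y6.000
G1 X10.854 Y9.527
G1 X7.854 Y11.706
G1 X4.146 Y11.706
G1 X1.146 Y9.527
G1 X0.000 Y6.000
G1 X1.146 Y2.473
G1 X4.146 Y0.294
G1 X7.854 Y0.294
G1 X10.854 Y2.473
G1 X12.000 Y6.000
; layer 2
G0 Z4.857
G0 X12.000 Y6.000
G1 X10.854 Y9.527
G1 X7.854 Y11.706
G1 X4.146 Y11.706
G1 X1.146 Y9.527
G1 X0.000 Y6.000
G1 X1.146 Y2.473
G1 X4.146 Y0.294
G1 X7.854 Y0.294
G1 X10.854 Y2.473
G1 X12.000 Y6.000
; layer 3
G0 Z7.286
G0 X12.000 Y6.000
G1 X10.854 Y9.527
G1 X7.854 Y11.706
G1 X4.146 Y11.706
G1 X1.146 Y9.527
G1 X0.000 Y6.000
G1 X1.146 Y2.473
G1 X4.146 Y0.294
G1 X7.854 Y0.294
G1 X10.854 Y2.473
G1 X12.000 Y6.000
; layer 4
G0 Z9.714
G0 X12.000 Y6.000
G1 X10.854 Y9.527
G1 X7.854 Y11.706
G1 X4.146 Y11.706
G1 X1.146 Y9.527
G1 X0.000 Y6.000
G1 X1.146 Y2.473
G1 X4.146 Y0.294
G1 X7.854 Y0.294
G1 X10.854 Y2.473
G1 X12.000 Y6.000
; layer 5
G0 Z12.143
G0 X12.000 Y6.000
G1 X10.854 Y9.527
G1 X7.854 Y11.706
G1 X4.146 Y11.706
G1 X1.146 Y9.527
G1 X0.000 Y6.000
G1 X1.146 Y2.473
G1 X4.146 Y0.294
G1 X7.854 Y0.294
G1 X10.854 Y2.473
G1 X12.000 Y6.000
; layer 6
G0 Z14.571
G0 X12.000 Y6.000
G1 X10.854 Y9.527
G1 X7.854 Y11.706
G1 X4.146 Y11.706
G1 X1.146 Y9.527
G1 X0.000 Y6.000
G1 X1.146 Y2.473
G1 X4.146 Y0.294
G1 X7.854 Y0.294
G1 X10.854 Y2.473
G1 X12.000 Y6.000
; layer 7
G0 Z17.000
G0 X12.000 Y6.000
G1 X10.854 Y9.527
G1 X7.854 Y11.706
G1 X4.146 Y11.706
G1 X1.146 Y9.527
G1 X0.000 Y6.000
G1 X1.146 Y2.473
G1 X4.146 Y0.294
G1 X7.854 Y0.294
G1 X10.854 Y2.473
G1 X12.000 Y6.000
M2 ; end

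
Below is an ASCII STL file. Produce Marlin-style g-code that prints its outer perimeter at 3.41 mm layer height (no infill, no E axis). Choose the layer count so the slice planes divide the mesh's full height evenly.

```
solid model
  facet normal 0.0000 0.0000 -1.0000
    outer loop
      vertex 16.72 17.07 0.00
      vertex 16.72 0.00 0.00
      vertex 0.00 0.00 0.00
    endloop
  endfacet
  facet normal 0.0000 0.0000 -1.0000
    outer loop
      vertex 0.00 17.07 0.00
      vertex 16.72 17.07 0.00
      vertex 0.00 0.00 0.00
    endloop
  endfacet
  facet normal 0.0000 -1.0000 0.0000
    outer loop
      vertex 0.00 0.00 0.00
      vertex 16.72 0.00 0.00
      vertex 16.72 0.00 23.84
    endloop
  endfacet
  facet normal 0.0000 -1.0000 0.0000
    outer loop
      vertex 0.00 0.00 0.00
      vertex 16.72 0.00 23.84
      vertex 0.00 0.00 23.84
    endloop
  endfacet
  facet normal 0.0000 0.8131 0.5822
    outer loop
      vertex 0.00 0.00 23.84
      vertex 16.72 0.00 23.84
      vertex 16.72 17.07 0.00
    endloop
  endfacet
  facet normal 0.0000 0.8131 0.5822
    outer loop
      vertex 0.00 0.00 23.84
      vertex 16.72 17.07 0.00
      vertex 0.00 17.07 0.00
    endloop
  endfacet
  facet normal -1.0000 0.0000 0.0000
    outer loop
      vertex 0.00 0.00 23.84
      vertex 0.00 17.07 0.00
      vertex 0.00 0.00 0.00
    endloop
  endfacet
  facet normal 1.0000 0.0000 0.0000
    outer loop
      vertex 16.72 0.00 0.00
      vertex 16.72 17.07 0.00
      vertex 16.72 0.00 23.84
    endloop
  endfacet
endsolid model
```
; perimeter-only toolpath
G21 ; units = mm
G90 ; absolute positioning
G28 ; home
; layer 1
G0 Z3.41
G0 X0.00 Y0.00
G1 X16.72 Y0.00
G1 X16.72 Y14.63
G1 X0.00 Y14.63
G1 X0.00 Y0.00
; layer 2
G0 Z6.81
G0 X0.00 Y0.00
G1 X16.72 Y0.00
G1 X16.72 Y12.19
G1 X0.00 Y12.19
G1 X0.00 Y0.00
; layer 3
G0 Z10.22
G0 X0.00 Y0.00
G1 X16.72 Y0.00
G1 X16.72 Y9.75
G1 X0.00 Y9.75
G1 X0.00 Y0.00
; layer 4
G0 Z13.62
G0 X0.00 Y0.00
G1 X16.72 Y0.00
G1 X16.72 Y7.32
G1 X0.00 Y7.32
G1 X0.00 Y0.00
; layer 5
G0 Z17.03
G0 X0.00 Y0.00
G1 X16.72 Y0.00
G1 X16.72 Y4.88
G1 X0.00 Y4.88
G1 X0.00 Y0.00
; layer 6
G0 Z20.43
G0 X0.00 Y0.00
G1 X16.72 Y0.00
G1 X16.72 Y2.44
G1 X0.00 Y2.44
G1 X0.00 Y0.00
M2 ; end

The solid is a wedge (ramp): 16.7 × 17.1 mm base, rising to 23.8 mm along the y=0 edge and sloping linearly to z=0 at y=17.1. Slicing at Δz = 3.41 mm — 7 equal slices spanning the solid's height, so layer i sits at z = i·h/7 — gives 6 non-empty perimeters. Each is a 4-segment closed polygon; G0 lifts to the layer z and rapids to the start vertex, then G1 traces the edges. The cross-section shrinks linearly with z (the slice at the apex is degenerate and omitted).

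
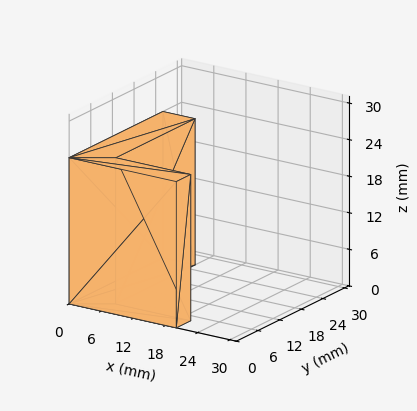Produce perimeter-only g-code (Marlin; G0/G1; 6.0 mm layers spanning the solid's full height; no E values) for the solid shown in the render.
Reading the render: the shape is an L-shaped prism: outer 20 × 26 mm, arm thicknesses ≈ 4 mm (horizontal) and 6 mm (vertical), extruded 24 mm in z (dimensions read to the nearest mm from the axis ticks). For the g-code, the solid's height is divided into equal slices at the stated Δz and each level perimeter traced with G1 moves after a G0 lift.

; perimeter-only toolpath
G21 ; units = mm
G90 ; absolute positioning
G28 ; home
; layer 1
G0 Z6.0
G0 X0.0 Y0.0
G1 X20.0 Y0.0
G1 X20.0 Y4.0
G1 X6.0 Y4.0
G1 X6.0 Y26.0
G1 X0.0 Y26.0
G1 X0.0 Y0.0
; layer 2
G0 Z12.0
G0 X0.0 Y0.0
G1 X20.0 Y0.0
G1 X20.0 Y4.0
G1 X6.0 Y4.0
G1 X6.0 Y26.0
G1 X0.0 Y26.0
G1 X0.0 Y0.0
; layer 3
G0 Z18.0
G0 X0.0 Y0.0
G1 X20.0 Y0.0
G1 X20.0 Y4.0
G1 X6.0 Y4.0
G1 X6.0 Y26.0
G1 X0.0 Y26.0
G1 X0.0 Y0.0
; layer 4
G0 Z24.0
G0 X0.0 Y0.0
G1 X20.0 Y0.0
G1 X20.0 Y4.0
G1 X6.0 Y4.0
G1 X6.0 Y26.0
G1 X0.0 Y26.0
G1 X0.0 Y0.0
M2 ; end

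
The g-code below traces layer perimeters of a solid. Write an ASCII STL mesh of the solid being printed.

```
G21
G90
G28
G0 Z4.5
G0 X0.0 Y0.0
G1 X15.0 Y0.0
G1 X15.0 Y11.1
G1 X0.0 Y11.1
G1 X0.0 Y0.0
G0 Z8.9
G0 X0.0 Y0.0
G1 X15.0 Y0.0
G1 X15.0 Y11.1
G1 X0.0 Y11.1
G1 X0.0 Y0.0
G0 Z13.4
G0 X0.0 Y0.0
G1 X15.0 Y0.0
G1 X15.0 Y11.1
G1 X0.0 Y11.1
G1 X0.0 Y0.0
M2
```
solid part
  facet normal 0.0000 0.0000 -1.0000
    outer loop
      vertex 15.0 11.1 0.0
      vertex 15.0 0.0 0.0
      vertex 0.0 0.0 0.0
    endloop
  endfacet
  facet normal 0.0000 0.0000 -1.0000
    outer loop
      vertex 0.0 11.1 0.0
      vertex 15.0 11.1 0.0
      vertex 0.0 0.0 0.0
    endloop
  endfacet
  facet normal 0.0000 0.0000 1.0000
    outer loop
      vertex 0.0 0.0 13.4
      vertex 15.0 0.0 13.4
      vertex 15.0 11.1 13.4
    endloop
  endfacet
  facet normal 0.0000 0.0000 1.0000
    outer loop
      vertex 0.0 0.0 13.4
      vertex 15.0 11.1 13.4
      vertex 0.0 11.1 13.4
    endloop
  endfacet
  facet normal 0.0000 -1.0000 0.0000
    outer loop
      vertex 0.0 0.0 0.0
      vertex 15.0 0.0 0.0
      vertex 15.0 0.0 13.4
    endloop
  endfacet
  facet normal 0.0000 -1.0000 0.0000
    outer loop
      vertex 0.0 0.0 0.0
      vertex 15.0 0.0 13.4
      vertex 0.0 0.0 13.4
    endloop
  endfacet
  facet normal 0.0000 1.0000 0.0000
    outer loop
      vertex 15.0 11.1 13.4
      vertex 15.0 11.1 0.0
      vertex 0.0 11.1 0.0
    endloop
  endfacet
  facet normal 0.0000 1.0000 0.0000
    outer loop
      vertex 0.0 11.1 13.4
      vertex 15.0 11.1 13.4
      vertex 0.0 11.1 0.0
    endloop
  endfacet
  facet normal -1.0000 0.0000 0.0000
    outer loop
      vertex 0.0 11.1 13.4
      vertex 0.0 11.1 0.0
      vertex 0.0 0.0 0.0
    endloop
  endfacet
  facet normal -1.0000 0.0000 0.0000
    outer loop
      vertex 0.0 0.0 13.4
      vertex 0.0 11.1 13.4
      vertex 0.0 0.0 0.0
    endloop
  endfacet
  facet normal 1.0000 0.0000 0.0000
    outer loop
      vertex 15.0 0.0 0.0
      vertex 15.0 11.1 0.0
      vertex 15.0 11.1 13.4
    endloop
  endfacet
  facet normal 1.0000 0.0000 0.0000
    outer loop
      vertex 15.0 0.0 0.0
      vertex 15.0 11.1 13.4
      vertex 15.0 0.0 13.4
    endloop
  endfacet
endsolid part

The G0 Z moves step by Δz≈4.5 mm. Every layer's G1 loop is the same polygon, so the solid is a straight extrusion of it from z=0 to z≈13.4. Closing with flat bottom and top caps and triangulating gives 12 facets — a rectangular box, roughly 15 × 11.1 mm footprint and 13.4 mm tall.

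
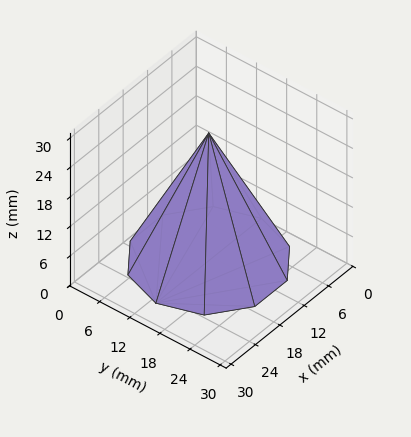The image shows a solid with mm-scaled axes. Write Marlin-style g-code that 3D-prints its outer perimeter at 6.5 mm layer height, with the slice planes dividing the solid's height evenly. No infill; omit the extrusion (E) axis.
Reading the render: the shape is a regular 10-sided pyramid, base circumscribed radius ≈ 13 mm, apex at z ≈ 26 mm (dimensions read to the nearest mm from the axis ticks). For the g-code, the solid's height is divided into equal slices at the stated Δz and each level perimeter traced with G1 moves after a G0 lift.

; perimeter-only toolpath
G21 ; units = mm
G90 ; absolute positioning
G28 ; home
; layer 1
G0 Z6.5
G0 X22.8 Y13.0
G1 X20.9 Y18.7
G1 X16.0 Y22.3
G1 X10.0 Y22.3
G1 X5.1 Y18.7
G1 X3.2 Y13.0
G1 X5.1 Y7.3
G1 X10.0 Y3.7
G1 X16.0 Y3.7
G1 X20.9 Y7.3
G1 X22.8 Y13.0
; layer 2
G0 Z13.0
G0 X19.5 Y13.0
G1 X18.2 Y16.8
G1 X15.0 Y19.2
G1 X11.0 Y19.2
G1 X7.8 Y16.8
G1 X6.5 Y13.0
G1 X7.8 Y9.2
G1 X11.0 Y6.8
G1 X15.0 Y6.8
G1 X18.2 Y9.2
G1 X19.5 Y13.0
; layer 3
G0 Z19.5
G0 X16.2 Y13.0
G1 X15.6 Y14.9
G1 X14.0 Y16.1
G1 X12.0 Y16.1
G1 X10.4 Y14.9
G1 X9.8 Y13.0
G1 X10.4 Y11.1
G1 X12.0 Y9.9
G1 X14.0 Y9.9
G1 X15.6 Y11.1
G1 X16.2 Y13.0
M2 ; end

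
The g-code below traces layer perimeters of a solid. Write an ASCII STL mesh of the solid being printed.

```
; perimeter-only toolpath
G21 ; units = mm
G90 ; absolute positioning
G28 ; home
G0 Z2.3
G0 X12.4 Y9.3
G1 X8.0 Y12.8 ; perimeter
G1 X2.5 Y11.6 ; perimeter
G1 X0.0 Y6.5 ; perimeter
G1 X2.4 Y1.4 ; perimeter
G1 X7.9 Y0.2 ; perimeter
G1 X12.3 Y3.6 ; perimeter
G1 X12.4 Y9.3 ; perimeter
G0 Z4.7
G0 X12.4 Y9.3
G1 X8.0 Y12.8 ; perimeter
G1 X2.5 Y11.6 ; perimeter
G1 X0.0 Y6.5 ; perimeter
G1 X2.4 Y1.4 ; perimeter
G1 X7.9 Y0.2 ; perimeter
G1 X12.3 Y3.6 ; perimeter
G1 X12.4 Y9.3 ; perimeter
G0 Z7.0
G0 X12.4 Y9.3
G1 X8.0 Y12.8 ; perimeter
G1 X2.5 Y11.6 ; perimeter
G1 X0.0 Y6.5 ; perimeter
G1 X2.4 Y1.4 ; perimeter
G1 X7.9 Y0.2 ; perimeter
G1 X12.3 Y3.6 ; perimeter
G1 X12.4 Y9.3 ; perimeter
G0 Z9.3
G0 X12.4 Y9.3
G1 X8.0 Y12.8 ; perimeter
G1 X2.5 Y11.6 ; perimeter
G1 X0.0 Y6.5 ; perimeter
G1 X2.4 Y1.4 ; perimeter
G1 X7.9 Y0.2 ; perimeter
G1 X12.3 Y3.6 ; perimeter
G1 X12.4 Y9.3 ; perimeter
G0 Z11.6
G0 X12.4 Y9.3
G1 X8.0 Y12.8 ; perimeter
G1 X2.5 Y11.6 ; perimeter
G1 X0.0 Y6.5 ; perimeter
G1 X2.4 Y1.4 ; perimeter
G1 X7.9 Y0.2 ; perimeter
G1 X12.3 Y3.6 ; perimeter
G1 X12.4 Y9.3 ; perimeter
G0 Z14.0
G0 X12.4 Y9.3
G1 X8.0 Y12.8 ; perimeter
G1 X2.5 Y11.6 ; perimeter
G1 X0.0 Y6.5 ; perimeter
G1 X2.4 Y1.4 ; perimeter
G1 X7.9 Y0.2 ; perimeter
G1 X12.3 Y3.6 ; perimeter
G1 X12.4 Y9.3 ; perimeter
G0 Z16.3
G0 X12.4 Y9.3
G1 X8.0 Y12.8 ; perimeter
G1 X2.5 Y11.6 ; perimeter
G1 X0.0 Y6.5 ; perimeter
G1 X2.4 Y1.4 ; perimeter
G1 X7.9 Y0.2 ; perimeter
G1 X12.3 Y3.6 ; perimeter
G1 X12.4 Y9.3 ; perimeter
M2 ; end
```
solid part
  facet normal 0.0000 0.0000 -1.0000
    outer loop
      vertex 2.5 11.6 0.0
      vertex 8.0 12.8 0.0
      vertex 12.4 9.3 0.0
    endloop
  endfacet
  facet normal 0.0000 0.0000 -1.0000
    outer loop
      vertex 0.0 6.5 0.0
      vertex 2.5 11.6 0.0
      vertex 12.4 9.3 0.0
    endloop
  endfacet
  facet normal 0.0000 0.0000 -1.0000
    outer loop
      vertex 2.4 1.4 0.0
      vertex 0.0 6.5 0.0
      vertex 12.4 9.3 0.0
    endloop
  endfacet
  facet normal 0.0000 0.0000 -1.0000
    outer loop
      vertex 7.9 0.2 0.0
      vertex 2.4 1.4 0.0
      vertex 12.4 9.3 0.0
    endloop
  endfacet
  facet normal 0.0000 0.0000 -1.0000
    outer loop
      vertex 12.3 3.6 0.0
      vertex 7.9 0.2 0.0
      vertex 12.4 9.3 0.0
    endloop
  endfacet
  facet normal 0.0000 0.0000 1.0000
    outer loop
      vertex 12.4 9.3 16.3
      vertex 8.0 12.8 16.3
      vertex 2.5 11.6 16.3
    endloop
  endfacet
  facet normal 0.0000 0.0000 1.0000
    outer loop
      vertex 12.4 9.3 16.3
      vertex 2.5 11.6 16.3
      vertex 0.0 6.5 16.3
    endloop
  endfacet
  facet normal 0.0000 0.0000 1.0000
    outer loop
      vertex 12.4 9.3 16.3
      vertex 0.0 6.5 16.3
      vertex 2.4 1.4 16.3
    endloop
  endfacet
  facet normal 0.0000 0.0000 1.0000
    outer loop
      vertex 12.4 9.3 16.3
      vertex 2.4 1.4 16.3
      vertex 7.9 0.2 16.3
    endloop
  endfacet
  facet normal 0.0000 0.0000 1.0000
    outer loop
      vertex 12.4 9.3 16.3
      vertex 7.9 0.2 16.3
      vertex 12.3 3.6 16.3
    endloop
  endfacet
  facet normal 0.6225 0.7826 0.0000
    outer loop
      vertex 12.4 9.3 0.0
      vertex 8.0 12.8 0.0
      vertex 8.0 12.8 16.3
    endloop
  endfacet
  facet normal 0.6225 0.7826 0.0000
    outer loop
      vertex 12.4 9.3 0.0
      vertex 8.0 12.8 16.3
      vertex 12.4 9.3 16.3
    endloop
  endfacet
  facet normal -0.2132 0.9770 0.0000
    outer loop
      vertex 8.0 12.8 0.0
      vertex 2.5 11.6 0.0
      vertex 2.5 11.6 16.3
    endloop
  endfacet
  facet normal -0.2132 0.9770 0.0000
    outer loop
      vertex 8.0 12.8 0.0
      vertex 2.5 11.6 16.3
      vertex 8.0 12.8 16.3
    endloop
  endfacet
  facet normal -0.8979 0.4402 0.0000
    outer loop
      vertex 2.5 11.6 0.0
      vertex 0.0 6.5 0.0
      vertex 0.0 6.5 16.3
    endloop
  endfacet
  facet normal -0.8979 0.4402 0.0000
    outer loop
      vertex 2.5 11.6 0.0
      vertex 0.0 6.5 16.3
      vertex 2.5 11.6 16.3
    endloop
  endfacet
  facet normal -0.9048 -0.4258 0.0000
    outer loop
      vertex 0.0 6.5 0.0
      vertex 2.4 1.4 0.0
      vertex 2.4 1.4 16.3
    endloop
  endfacet
  facet normal -0.9048 -0.4258 0.0000
    outer loop
      vertex 0.0 6.5 0.0
      vertex 2.4 1.4 16.3
      vertex 0.0 6.5 16.3
    endloop
  endfacet
  facet normal -0.2132 -0.9770 0.0000
    outer loop
      vertex 2.4 1.4 0.0
      vertex 7.9 0.2 0.0
      vertex 7.9 0.2 16.3
    endloop
  endfacet
  facet normal -0.2132 -0.9770 0.0000
    outer loop
      vertex 2.4 1.4 0.0
      vertex 7.9 0.2 16.3
      vertex 2.4 1.4 16.3
    endloop
  endfacet
  facet normal 0.6114 -0.7913 0.0000
    outer loop
      vertex 7.9 0.2 0.0
      vertex 12.3 3.6 0.0
      vertex 12.3 3.6 16.3
    endloop
  endfacet
  facet normal 0.6114 -0.7913 0.0000
    outer loop
      vertex 7.9 0.2 0.0
      vertex 12.3 3.6 16.3
      vertex 7.9 0.2 16.3
    endloop
  endfacet
  facet normal 0.9998 -0.0175 0.0000
    outer loop
      vertex 12.3 3.6 0.0
      vertex 12.4 9.3 0.0
      vertex 12.4 9.3 16.3
    endloop
  endfacet
  facet normal 0.9998 -0.0175 0.0000
    outer loop
      vertex 12.3 3.6 0.0
      vertex 12.4 9.3 16.3
      vertex 12.3 3.6 16.3
    endloop
  endfacet
endsolid part

The G0 Z moves step by Δz≈2.3 mm. Every layer's G1 loop is the same polygon, so the solid is a straight extrusion of it from z=0 to z≈16.3. Closing with flat bottom and top caps and triangulating gives 24 facets — a regular 7-sided prism (a cylinder approximated with 7 flat sides), circumscribed radius ≈ 6.5 mm, height ≈ 16.3 mm.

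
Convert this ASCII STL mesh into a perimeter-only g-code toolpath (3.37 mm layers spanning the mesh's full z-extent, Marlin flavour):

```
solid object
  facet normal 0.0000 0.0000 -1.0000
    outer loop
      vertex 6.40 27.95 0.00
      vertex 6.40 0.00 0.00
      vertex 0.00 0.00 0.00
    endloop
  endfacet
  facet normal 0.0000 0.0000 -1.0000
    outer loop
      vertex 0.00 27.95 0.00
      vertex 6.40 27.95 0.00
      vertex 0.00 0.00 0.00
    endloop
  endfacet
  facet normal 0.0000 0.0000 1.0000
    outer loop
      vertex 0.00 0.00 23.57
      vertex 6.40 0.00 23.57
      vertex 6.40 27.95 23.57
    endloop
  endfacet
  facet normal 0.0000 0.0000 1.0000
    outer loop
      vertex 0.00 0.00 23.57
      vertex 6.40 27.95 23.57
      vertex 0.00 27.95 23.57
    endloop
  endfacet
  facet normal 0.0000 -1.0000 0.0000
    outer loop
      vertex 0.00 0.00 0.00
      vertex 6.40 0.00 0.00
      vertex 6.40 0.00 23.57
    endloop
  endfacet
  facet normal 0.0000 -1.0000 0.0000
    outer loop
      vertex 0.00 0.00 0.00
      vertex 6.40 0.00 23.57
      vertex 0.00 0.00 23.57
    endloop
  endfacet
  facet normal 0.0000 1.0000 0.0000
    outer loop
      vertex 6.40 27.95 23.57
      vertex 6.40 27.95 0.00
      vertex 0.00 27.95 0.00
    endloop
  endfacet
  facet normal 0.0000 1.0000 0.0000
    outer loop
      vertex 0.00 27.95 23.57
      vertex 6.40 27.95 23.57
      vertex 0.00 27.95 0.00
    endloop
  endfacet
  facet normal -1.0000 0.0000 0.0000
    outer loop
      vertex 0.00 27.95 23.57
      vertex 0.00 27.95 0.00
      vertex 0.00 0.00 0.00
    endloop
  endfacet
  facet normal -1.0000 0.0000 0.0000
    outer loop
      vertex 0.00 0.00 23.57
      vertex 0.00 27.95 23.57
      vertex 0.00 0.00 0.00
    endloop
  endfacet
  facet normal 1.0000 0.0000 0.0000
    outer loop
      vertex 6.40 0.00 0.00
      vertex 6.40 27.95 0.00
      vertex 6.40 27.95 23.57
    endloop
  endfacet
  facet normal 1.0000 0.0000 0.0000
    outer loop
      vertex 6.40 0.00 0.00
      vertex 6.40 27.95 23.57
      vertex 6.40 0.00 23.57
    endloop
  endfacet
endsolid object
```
; perimeter-only toolpath
G21 ; units = mm
G90 ; absolute positioning
G28 ; home
; layer 1
G0 Z3.37
G0 X0.00 Y0.00
G1 X6.40 Y0.00
G1 X6.40 Y27.95
G1 X0.00 Y27.95
G1 X0.00 Y0.00
; layer 2
G0 Z6.73
G0 X0.00 Y0.00
G1 X6.40 Y0.00
G1 X6.40 Y27.95
G1 X0.00 Y27.95
G1 X0.00 Y0.00
; layer 3
G0 Z10.10
G0 X0.00 Y0.00
G1 X6.40 Y0.00
G1 X6.40 Y27.95
G1 X0.00 Y27.95
G1 X0.00 Y0.00
; layer 4
G0 Z13.47
G0 X0.00 Y0.00
G1 X6.40 Y0.00
G1 X6.40 Y27.95
G1 X0.00 Y27.95
G1 X0.00 Y0.00
; layer 5
G0 Z16.84
G0 X0.00 Y0.00
G1 X6.40 Y0.00
G1 X6.40 Y27.95
G1 X0.00 Y27.95
G1 X0.00 Y0.00
; layer 6
G0 Z20.20
G0 X0.00 Y0.00
G1 X6.40 Y0.00
G1 X6.40 Y27.95
G1 X0.00 Y27.95
G1 X0.00 Y0.00
; layer 7
G0 Z23.57
G0 X0.00 Y0.00
G1 X6.40 Y0.00
G1 X6.40 Y27.95
G1 X0.00 Y27.95
G1 X0.00 Y0.00
M2 ; end

The solid is a rectangular box, roughly 6.4 × 27.9 mm footprint and 23.6 mm tall. Slicing at Δz = 3.37 mm — 7 equal slices spanning the solid's height, so layer i sits at z = i·h/7 — gives 7 non-empty perimeters. Each is a 4-segment closed polygon; G0 lifts to the layer z and rapids to the start vertex, then G1 traces the edges.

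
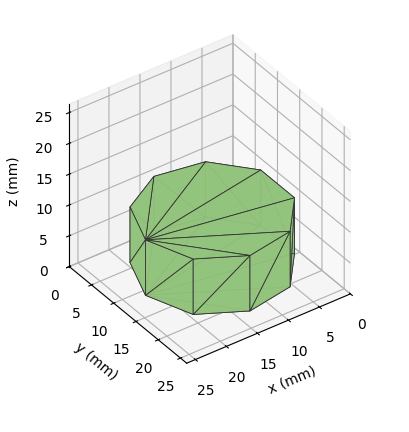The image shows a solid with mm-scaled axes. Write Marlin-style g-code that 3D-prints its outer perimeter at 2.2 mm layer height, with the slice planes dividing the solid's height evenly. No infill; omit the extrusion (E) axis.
Reading the render: the shape is a regular 9-sided prism (a cylinder approximated with 9 flat sides), circumscribed radius ≈ 11 mm, height ≈ 9 mm (dimensions read to the nearest mm from the axis ticks). For the g-code, the solid's height is divided into equal slices at the stated Δz and each level perimeter traced with G1 moves after a G0 lift.

; perimeter-only toolpath
G21 ; units = mm
G90 ; absolute positioning
G28 ; home
; layer 1
G0 Z2.2
G0 X22.0 Y11.0
G1 X19.4 Y18.1
G1 X12.9 Y21.8
G1 X5.5 Y20.5
G1 X0.7 Y14.8
G1 X0.7 Y7.2
G1 X5.5 Y1.5
G1 X12.9 Y0.2
G1 X19.4 Y3.9
G1 X22.0 Y11.0
; layer 2
G0 Z4.5
G0 X22.0 Y11.0
G1 X19.4 Y18.1
G1 X12.9 Y21.8
G1 X5.5 Y20.5
G1 X0.7 Y14.8
G1 X0.7 Y7.2
G1 X5.5 Y1.5
G1 X12.9 Y0.2
G1 X19.4 Y3.9
G1 X22.0 Y11.0
; layer 3
G0 Z6.8
G0 X22.0 Y11.0
G1 X19.4 Y18.1
G1 X12.9 Y21.8
G1 X5.5 Y20.5
G1 X0.7 Y14.8
G1 X0.7 Y7.2
G1 X5.5 Y1.5
G1 X12.9 Y0.2
G1 X19.4 Y3.9
G1 X22.0 Y11.0
; layer 4
G0 Z9.0
G0 X22.0 Y11.0
G1 X19.4 Y18.1
G1 X12.9 Y21.8
G1 X5.5 Y20.5
G1 X0.7 Y14.8
G1 X0.7 Y7.2
G1 X5.5 Y1.5
G1 X12.9 Y0.2
G1 X19.4 Y3.9
G1 X22.0 Y11.0
M2 ; end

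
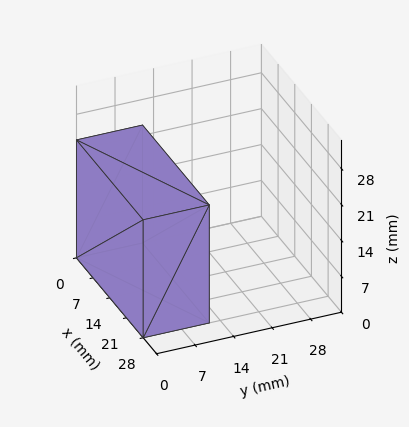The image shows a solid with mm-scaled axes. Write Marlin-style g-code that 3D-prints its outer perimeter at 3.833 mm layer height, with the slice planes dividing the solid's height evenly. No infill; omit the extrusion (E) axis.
Reading the render: the shape is a rectangular box, roughly 28 × 12 mm footprint and 23 mm tall (dimensions read to the nearest mm from the axis ticks). For the g-code, the solid's height is divided into equal slices at the stated Δz and each level perimeter traced with G1 moves after a G0 lift.

; perimeter-only toolpath
G21 ; units = mm
G90 ; absolute positioning
G28 ; home
; layer 1
G0 Z3.833
G0 X0.000 Y0.000
G1 X28.000 Y0.000
G1 X28.000 Y12.000
G1 X0.000 Y12.000
G1 X0.000 Y0.000
; layer 2
G0 Z7.667
G0 X0.000 Y0.000
G1 X28.000 Y0.000
G1 X28.000 Y12.000
G1 X0.000 Y12.000
G1 X0.000 Y0.000
; layer 3
G0 Z11.500
G0 X0.000 Y0.000
G1 X28.000 Y0.000
G1 X28.000 Y12.000
G1 X0.000 Y12.000
G1 X0.000 Y0.000
; layer 4
G0 Z15.333
G0 X0.000 Y0.000
G1 X28.000 Y0.000
G1 X28.000 Y12.000
G1 X0.000 Y12.000
G1 X0.000 Y0.000
; layer 5
G0 Z19.167
G0 X0.000 Y0.000
G1 X28.000 Y0.000
G1 X28.000 Y12.000
G1 X0.000 Y12.000
G1 X0.000 Y0.000
; layer 6
G0 Z23.000
G0 X0.000 Y0.000
G1 X28.000 Y0.000
G1 X28.000 Y12.000
G1 X0.000 Y12.000
G1 X0.000 Y0.000
M2 ; end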